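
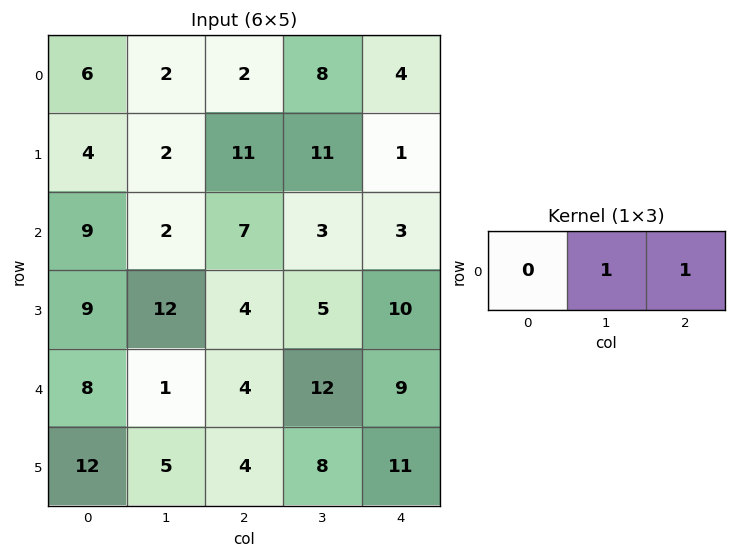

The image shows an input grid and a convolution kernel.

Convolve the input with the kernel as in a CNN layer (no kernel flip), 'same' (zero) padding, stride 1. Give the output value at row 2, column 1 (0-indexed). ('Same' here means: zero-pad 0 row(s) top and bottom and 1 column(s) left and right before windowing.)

9

The receptive field on the zero-padded input at this output position is [9 2 7]. Elementwise product with the kernel and sum: 2·1 + 7·1.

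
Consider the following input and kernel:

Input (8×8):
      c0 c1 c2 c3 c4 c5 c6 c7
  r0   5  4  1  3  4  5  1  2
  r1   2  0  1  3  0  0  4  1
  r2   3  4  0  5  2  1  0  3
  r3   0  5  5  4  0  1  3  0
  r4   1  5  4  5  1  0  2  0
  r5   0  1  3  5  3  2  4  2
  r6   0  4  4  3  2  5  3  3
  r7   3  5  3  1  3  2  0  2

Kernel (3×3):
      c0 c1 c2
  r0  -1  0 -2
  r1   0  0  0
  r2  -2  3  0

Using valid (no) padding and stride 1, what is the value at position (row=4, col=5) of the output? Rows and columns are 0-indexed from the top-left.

The receptive field on the input at this output position is [0 2 0 / 2 4 2 / 5 3 3]. Elementwise product with the kernel and sum: 0·-1 + 0·-2 + 5·-2 + 3·3.

-1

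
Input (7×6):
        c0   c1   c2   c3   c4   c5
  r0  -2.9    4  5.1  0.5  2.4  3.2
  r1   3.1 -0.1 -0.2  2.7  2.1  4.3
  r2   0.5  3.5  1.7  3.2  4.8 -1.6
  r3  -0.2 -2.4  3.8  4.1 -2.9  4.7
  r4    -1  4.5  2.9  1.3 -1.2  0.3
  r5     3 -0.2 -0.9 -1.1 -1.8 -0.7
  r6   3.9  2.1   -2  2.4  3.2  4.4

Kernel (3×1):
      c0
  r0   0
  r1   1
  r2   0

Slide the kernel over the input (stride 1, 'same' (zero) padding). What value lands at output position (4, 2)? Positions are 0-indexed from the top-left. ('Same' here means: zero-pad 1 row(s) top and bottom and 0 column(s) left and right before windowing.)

2.9

The receptive field on the zero-padded input at this output position is [3.8 / 2.9 / -0.9]. Elementwise product with the kernel and sum: 2.9·1.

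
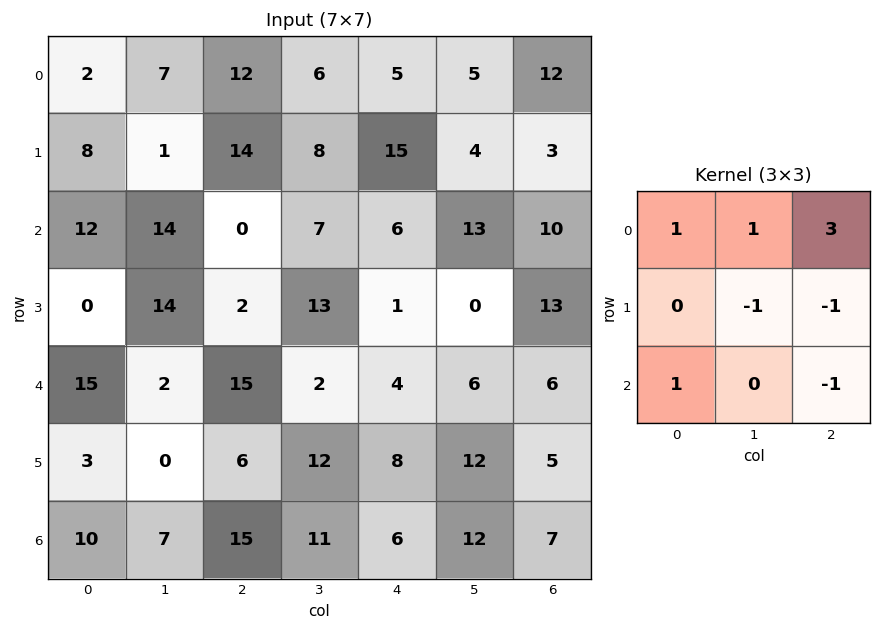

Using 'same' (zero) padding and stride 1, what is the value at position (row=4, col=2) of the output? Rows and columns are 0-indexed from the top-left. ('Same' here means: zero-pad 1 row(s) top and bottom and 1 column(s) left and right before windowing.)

26

The receptive field on the zero-padded input at this output position is [14 2 13 / 2 15 2 / 0 6 12]. Elementwise product with the kernel and sum: 14·1 + 2·1 + 13·3 + 15·-1 + 2·-1 + 0·1 + 12·-1.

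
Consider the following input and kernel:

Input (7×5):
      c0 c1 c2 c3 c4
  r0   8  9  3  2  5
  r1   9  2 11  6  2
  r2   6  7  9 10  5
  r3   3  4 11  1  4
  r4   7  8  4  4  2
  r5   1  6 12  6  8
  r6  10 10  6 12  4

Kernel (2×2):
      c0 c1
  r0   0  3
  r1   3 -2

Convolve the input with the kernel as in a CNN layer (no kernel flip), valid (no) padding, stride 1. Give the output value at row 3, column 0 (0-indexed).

The receptive field on the input at this output position is [3 4 / 7 8]. Elementwise product with the kernel and sum: 4·3 + 7·3 + 8·-2.

17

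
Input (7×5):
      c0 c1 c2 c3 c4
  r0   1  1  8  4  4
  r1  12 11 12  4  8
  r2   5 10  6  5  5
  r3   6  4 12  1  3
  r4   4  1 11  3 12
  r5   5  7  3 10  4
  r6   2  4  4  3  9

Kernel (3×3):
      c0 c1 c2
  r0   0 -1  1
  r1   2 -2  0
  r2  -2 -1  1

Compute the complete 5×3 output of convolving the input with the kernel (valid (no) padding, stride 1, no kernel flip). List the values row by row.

Output[0,0]: The receptive field on the input at this output position is [1 1 8 / 12 11 12 / 5 10 6]. Elementwise product with the kernel and sum: 1·-1 + 8·1 + 12·2 + 11·-2 + 5·-2 + 10·-1 + 6·1.

-5 -27 4
-13 -19 -16
2 -27 9
0 -38 6
2 -9 -7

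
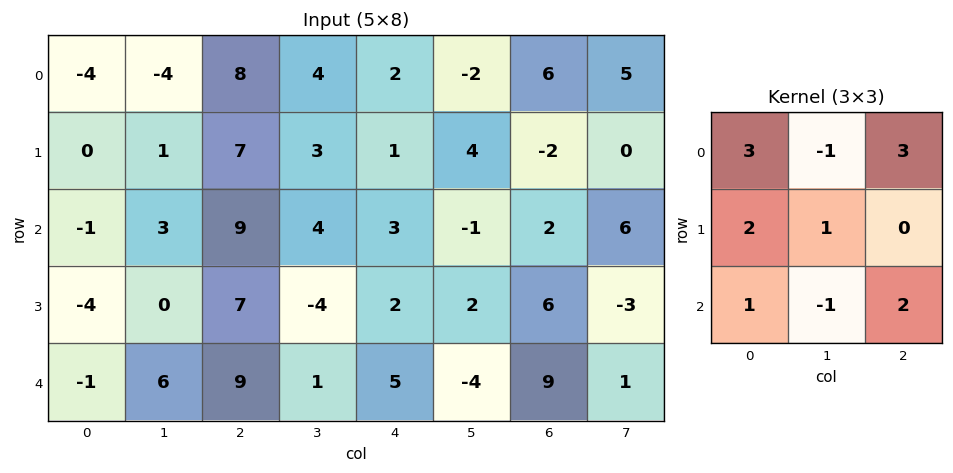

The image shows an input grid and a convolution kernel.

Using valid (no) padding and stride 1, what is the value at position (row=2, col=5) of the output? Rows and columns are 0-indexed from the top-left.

The receptive field on the input at this output position is [-1 2 6 / 2 6 -3 / -4 9 1]. Elementwise product with the kernel and sum: -1·3 + 2·-1 + 6·3 + 2·2 + 6·1 + -4·1 + 9·-1 + 1·2.

12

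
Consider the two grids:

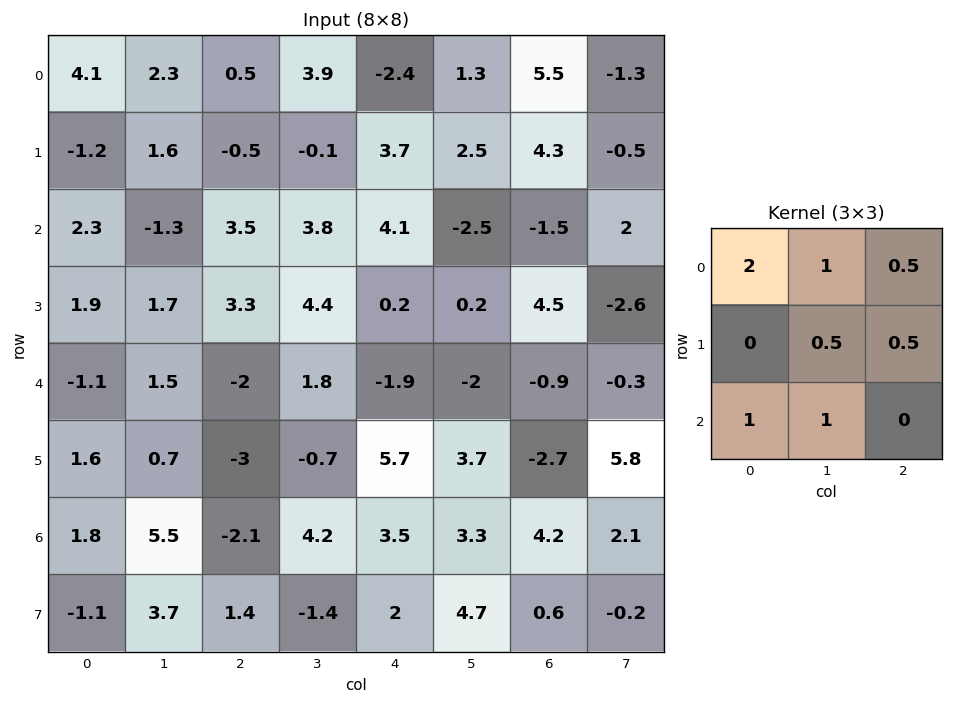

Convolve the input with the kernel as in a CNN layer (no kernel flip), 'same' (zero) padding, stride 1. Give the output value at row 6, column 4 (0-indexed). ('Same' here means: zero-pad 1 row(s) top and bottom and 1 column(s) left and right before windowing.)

10.15

The receptive field on the zero-padded input at this output position is [-0.7 5.7 3.7 / 4.2 3.5 3.3 / -1.4 2 4.7]. Elementwise product with the kernel and sum: -0.7·2 + 5.7·1 + 3.7·0.5 + 3.5·0.5 + 3.3·0.5 + -1.4·1 + 2·1.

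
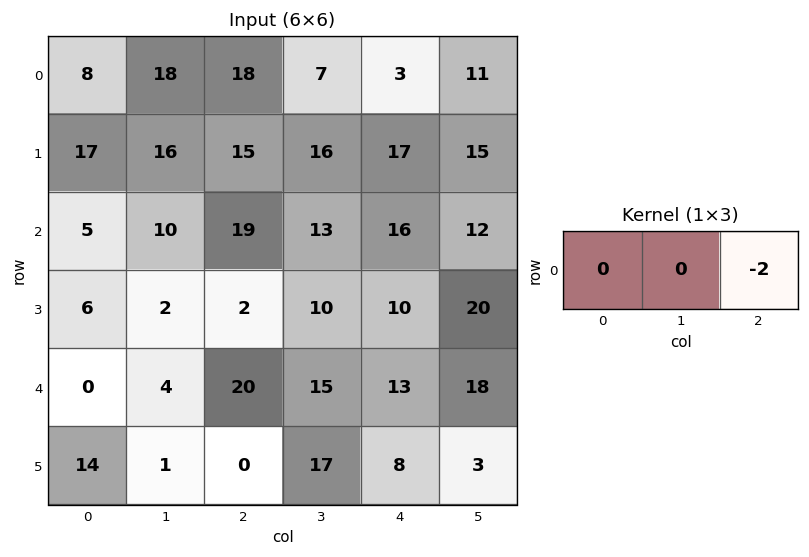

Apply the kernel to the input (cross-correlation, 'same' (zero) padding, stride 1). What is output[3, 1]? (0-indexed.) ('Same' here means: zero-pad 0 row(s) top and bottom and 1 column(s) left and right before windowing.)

The receptive field on the zero-padded input at this output position is [6 2 2]. Elementwise product with the kernel and sum: 2·-2.

-4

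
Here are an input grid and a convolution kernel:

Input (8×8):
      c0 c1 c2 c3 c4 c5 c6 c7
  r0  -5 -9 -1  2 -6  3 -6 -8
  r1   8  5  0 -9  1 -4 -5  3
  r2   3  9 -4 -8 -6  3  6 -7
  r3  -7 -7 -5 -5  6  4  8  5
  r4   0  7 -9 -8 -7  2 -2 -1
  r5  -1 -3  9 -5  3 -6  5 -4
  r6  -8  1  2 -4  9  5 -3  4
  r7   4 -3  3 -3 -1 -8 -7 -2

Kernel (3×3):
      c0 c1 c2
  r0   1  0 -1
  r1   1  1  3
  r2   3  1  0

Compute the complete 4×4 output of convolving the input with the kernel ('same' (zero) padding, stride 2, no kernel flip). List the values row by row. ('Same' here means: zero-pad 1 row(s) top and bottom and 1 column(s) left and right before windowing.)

Output[0,0]: The receptive field on the zero-padded input at this output position is [0 0 0 / 0 -5 -9 / 0 8 5]. Elementwise product with the kernel and sum: 0·1 + 0·-1 + 0·1 + -5·1 + -9·3 + 0·3 + 8·1.
Output[0,1]: The receptive field on the zero-padded input at this output position is [0 0 0 / -9 -1 2 / 5 0 -9]. Elementwise product with the kernel and sum: 0·1 + 0·-1 + -9·1 + -1·1 + 2·3 + 5·3 + 0·1.

-24 11 -21 -44
18 -31 -19 1
27 -28 -30 -17
2 -13 11 -19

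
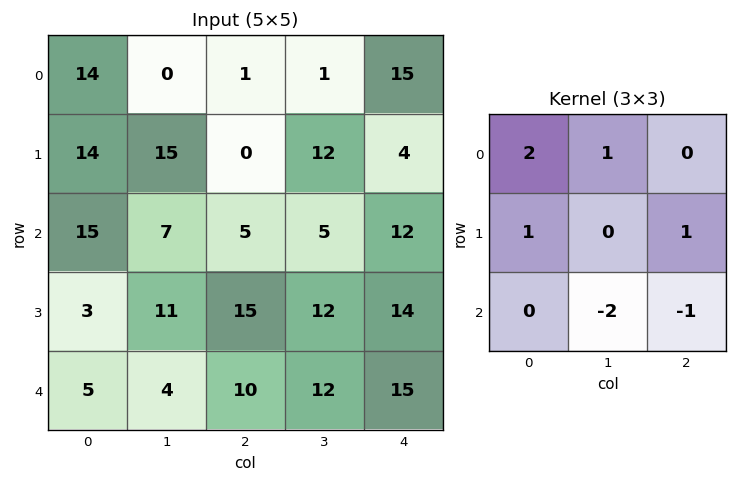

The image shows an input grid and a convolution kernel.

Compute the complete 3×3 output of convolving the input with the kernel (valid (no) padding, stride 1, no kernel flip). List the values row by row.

23 13 -15
26 0 -9
37 10 5

Output[0,0]: The receptive field on the input at this output position is [14 0 1 / 14 15 0 / 15 7 5]. Elementwise product with the kernel and sum: 14·2 + 0·1 + 14·1 + 0·1 + 7·-2 + 5·-1.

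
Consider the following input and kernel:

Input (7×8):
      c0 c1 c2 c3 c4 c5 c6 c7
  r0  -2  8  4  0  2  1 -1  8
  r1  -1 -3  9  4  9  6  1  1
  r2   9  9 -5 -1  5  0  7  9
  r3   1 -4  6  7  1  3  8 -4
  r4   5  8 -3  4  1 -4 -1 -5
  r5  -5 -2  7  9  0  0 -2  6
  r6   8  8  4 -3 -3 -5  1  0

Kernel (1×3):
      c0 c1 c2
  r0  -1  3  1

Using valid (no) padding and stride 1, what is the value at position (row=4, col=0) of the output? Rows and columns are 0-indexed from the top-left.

The receptive field on the input at this output position is [5 8 -3]. Elementwise product with the kernel and sum: 5·-1 + 8·3 + -3·1.

16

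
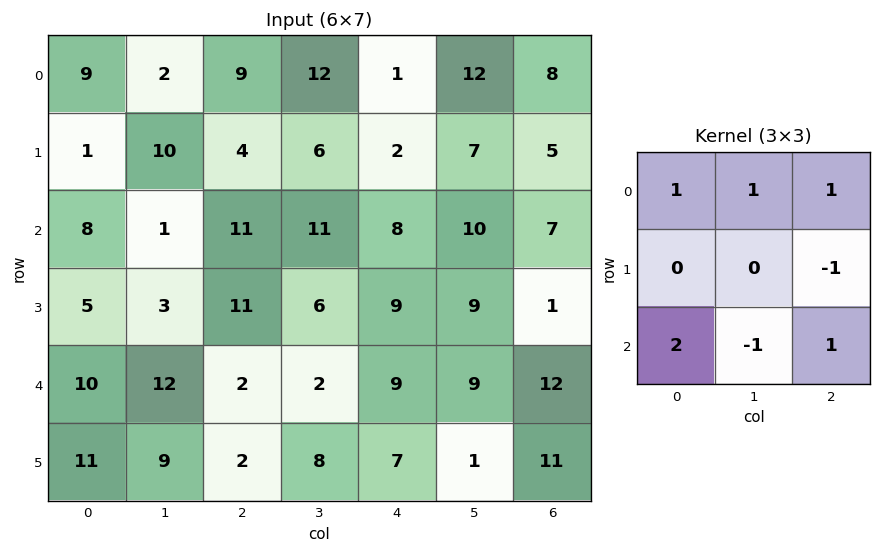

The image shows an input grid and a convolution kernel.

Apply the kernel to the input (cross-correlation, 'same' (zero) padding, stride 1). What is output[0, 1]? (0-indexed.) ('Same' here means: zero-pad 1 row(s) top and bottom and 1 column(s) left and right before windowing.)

-13

The receptive field on the zero-padded input at this output position is [0 0 0 / 9 2 9 / 1 10 4]. Elementwise product with the kernel and sum: 0·1 + 0·1 + 0·1 + 9·-1 + 1·2 + 10·-1 + 4·1.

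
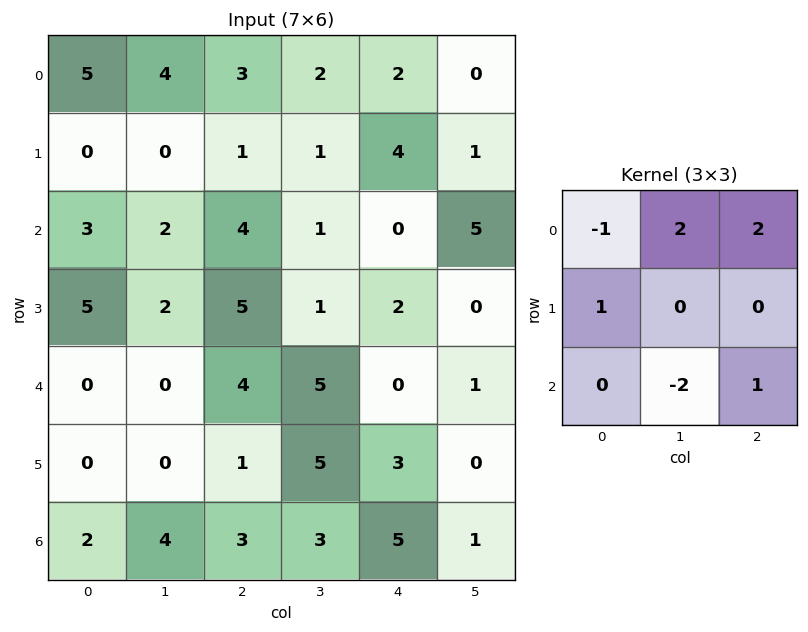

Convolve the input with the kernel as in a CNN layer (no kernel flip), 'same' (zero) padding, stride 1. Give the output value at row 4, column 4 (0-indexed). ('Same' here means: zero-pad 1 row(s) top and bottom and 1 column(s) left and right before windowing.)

The receptive field on the zero-padded input at this output position is [1 2 0 / 5 0 1 / 5 3 0]. Elementwise product with the kernel and sum: 1·-1 + 2·2 + 0·2 + 5·1 + 3·-2 + 0·1.

2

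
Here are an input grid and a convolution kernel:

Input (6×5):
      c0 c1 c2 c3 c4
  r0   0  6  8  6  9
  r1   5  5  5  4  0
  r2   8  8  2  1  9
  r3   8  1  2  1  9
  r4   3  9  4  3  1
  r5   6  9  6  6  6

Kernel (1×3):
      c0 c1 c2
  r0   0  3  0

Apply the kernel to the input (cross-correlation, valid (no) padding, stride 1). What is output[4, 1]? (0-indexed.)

12

The receptive field on the input at this output position is [9 4 3]. Elementwise product with the kernel and sum: 4·3.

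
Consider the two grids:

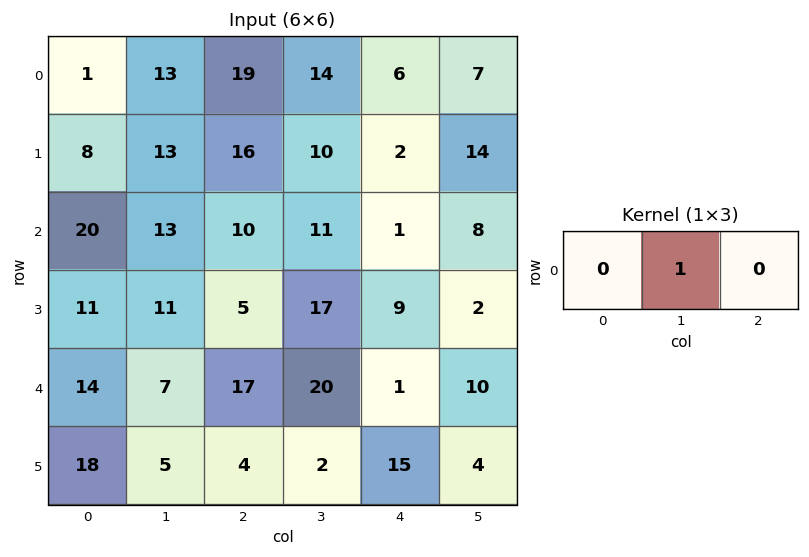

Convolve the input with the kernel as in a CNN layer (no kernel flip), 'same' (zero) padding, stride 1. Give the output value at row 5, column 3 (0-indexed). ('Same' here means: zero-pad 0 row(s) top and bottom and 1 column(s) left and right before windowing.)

The receptive field on the zero-padded input at this output position is [4 2 15]. Elementwise product with the kernel and sum: 2·1.

2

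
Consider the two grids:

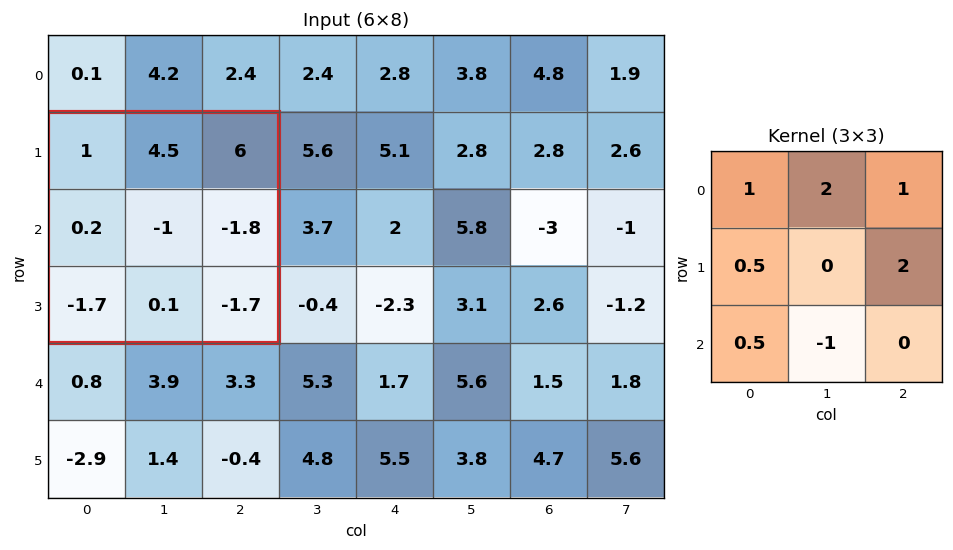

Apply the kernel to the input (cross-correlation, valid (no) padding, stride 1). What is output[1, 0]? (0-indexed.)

The receptive field on the input at this output position is [1 4.5 6 / 0.2 -1 -1.8 / -1.7 0.1 -1.7]. Elementwise product with the kernel and sum: 1·1 + 4.5·2 + 6·1 + 0.2·0.5 + -1.8·2 + -1.7·0.5 + 0.1·-1.

11.55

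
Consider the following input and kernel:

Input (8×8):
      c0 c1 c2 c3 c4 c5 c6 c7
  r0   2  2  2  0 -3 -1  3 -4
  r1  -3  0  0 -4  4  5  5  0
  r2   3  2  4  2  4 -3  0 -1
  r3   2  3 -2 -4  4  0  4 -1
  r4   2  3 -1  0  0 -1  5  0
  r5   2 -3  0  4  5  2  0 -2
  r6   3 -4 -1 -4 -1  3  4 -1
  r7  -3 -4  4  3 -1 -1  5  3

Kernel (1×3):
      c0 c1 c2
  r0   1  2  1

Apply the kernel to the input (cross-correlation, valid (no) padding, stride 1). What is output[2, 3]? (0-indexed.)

The receptive field on the input at this output position is [2 4 -3]. Elementwise product with the kernel and sum: 2·1 + 4·2 + -3·1.

7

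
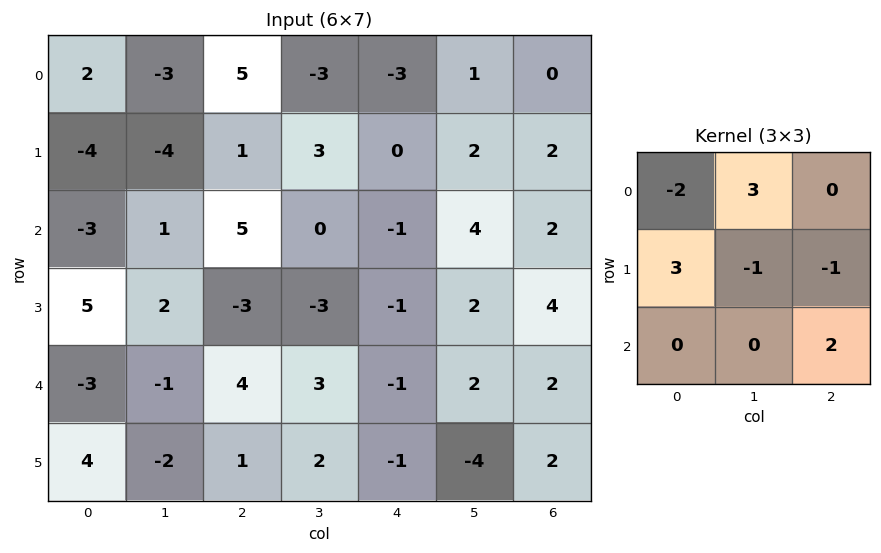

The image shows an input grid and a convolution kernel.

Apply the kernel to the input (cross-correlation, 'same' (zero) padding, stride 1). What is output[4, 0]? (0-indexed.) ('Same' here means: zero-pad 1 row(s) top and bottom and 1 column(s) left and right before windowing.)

The receptive field on the zero-padded input at this output position is [0 5 2 / 0 -3 -1 / 0 4 -2]. Elementwise product with the kernel and sum: 0·-2 + 5·3 + 0·3 + -3·-1 + -1·-1 + -2·2.

15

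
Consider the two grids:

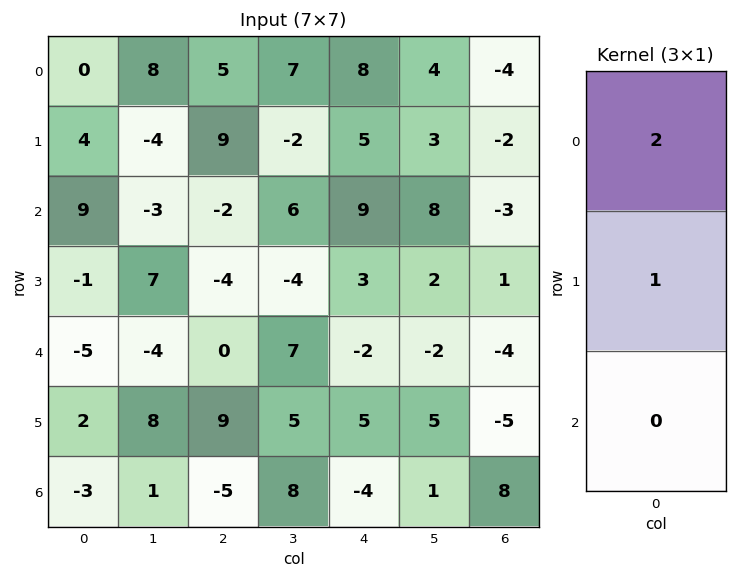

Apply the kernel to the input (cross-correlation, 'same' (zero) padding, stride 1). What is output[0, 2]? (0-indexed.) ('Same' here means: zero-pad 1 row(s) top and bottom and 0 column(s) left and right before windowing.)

5

The receptive field on the zero-padded input at this output position is [0 / 5 / 9]. Elementwise product with the kernel and sum: 0·2 + 5·1.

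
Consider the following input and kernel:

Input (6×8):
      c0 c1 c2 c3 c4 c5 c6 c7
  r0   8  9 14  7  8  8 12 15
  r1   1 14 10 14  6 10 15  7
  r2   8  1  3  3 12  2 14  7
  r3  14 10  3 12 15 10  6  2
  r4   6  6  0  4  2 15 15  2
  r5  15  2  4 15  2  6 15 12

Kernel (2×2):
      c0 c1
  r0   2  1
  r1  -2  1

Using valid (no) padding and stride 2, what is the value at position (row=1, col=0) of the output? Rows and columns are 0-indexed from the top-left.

The receptive field on the input at this output position is [8 1 / 14 10]. Elementwise product with the kernel and sum: 8·2 + 1·1 + 14·-2 + 10·1.

-1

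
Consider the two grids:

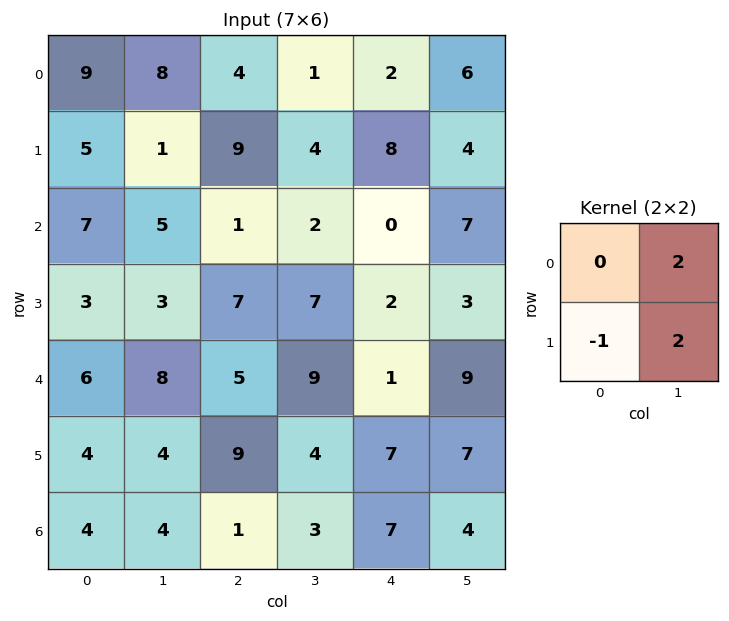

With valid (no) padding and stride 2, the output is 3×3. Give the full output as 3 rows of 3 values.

Output[0,0]: The receptive field on the input at this output position is [9 8 / 5 1]. Elementwise product with the kernel and sum: 8·2 + 5·-1 + 1·2.

13 1 12
13 11 18
20 17 25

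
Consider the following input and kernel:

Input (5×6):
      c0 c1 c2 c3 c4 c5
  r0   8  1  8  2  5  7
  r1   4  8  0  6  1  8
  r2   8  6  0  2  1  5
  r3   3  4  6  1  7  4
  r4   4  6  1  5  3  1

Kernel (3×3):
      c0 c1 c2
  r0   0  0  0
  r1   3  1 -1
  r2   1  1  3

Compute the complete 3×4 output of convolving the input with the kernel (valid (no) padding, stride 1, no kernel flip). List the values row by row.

34 30 10 29
55 29 29 22
20 39 27 17

Output[0,0]: The receptive field on the input at this output position is [8 1 8 / 4 8 0 / 8 6 0]. Elementwise product with the kernel and sum: 4·3 + 8·1 + 0·-1 + 8·1 + 6·1 + 0·3.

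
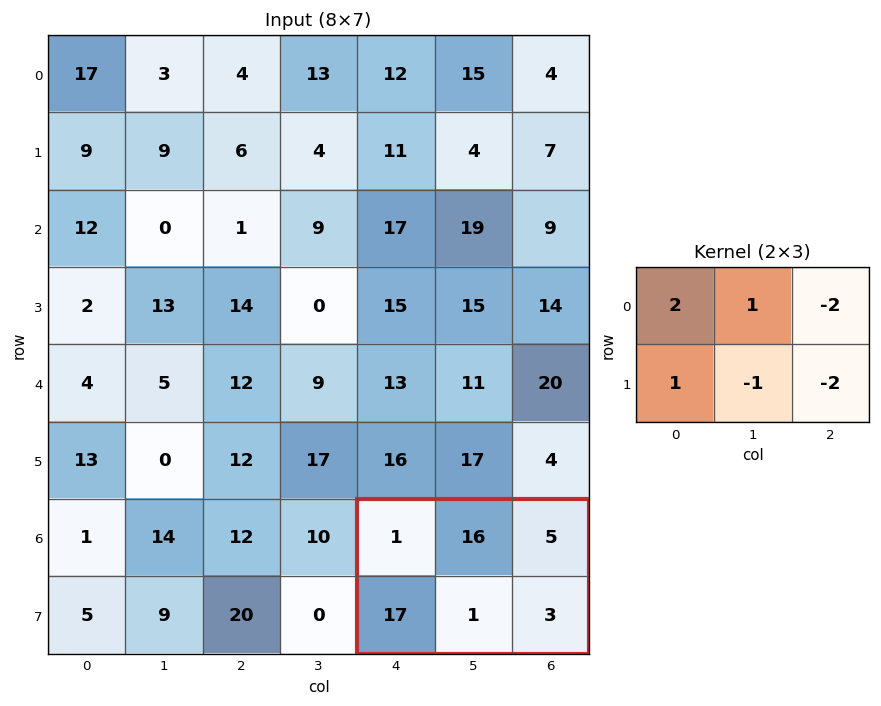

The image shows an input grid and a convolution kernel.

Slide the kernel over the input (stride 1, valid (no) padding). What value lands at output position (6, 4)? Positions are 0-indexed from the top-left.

The receptive field on the input at this output position is [1 16 5 / 17 1 3]. Elementwise product with the kernel and sum: 1·2 + 16·1 + 5·-2 + 17·1 + 1·-1 + 3·-2.

18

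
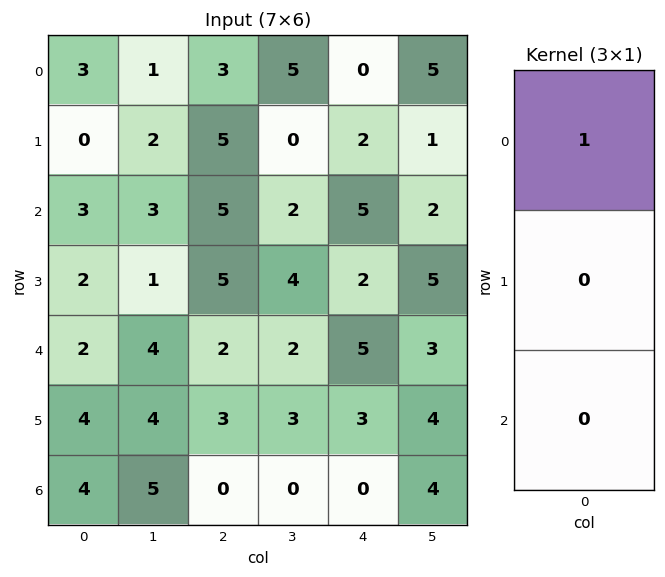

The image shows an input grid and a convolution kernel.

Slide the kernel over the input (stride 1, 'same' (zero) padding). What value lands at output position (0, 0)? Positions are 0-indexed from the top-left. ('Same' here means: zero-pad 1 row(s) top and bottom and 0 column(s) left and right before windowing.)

0

The receptive field on the zero-padded input at this output position is [0 / 3 / 0]. Elementwise product with the kernel and sum: 0·1.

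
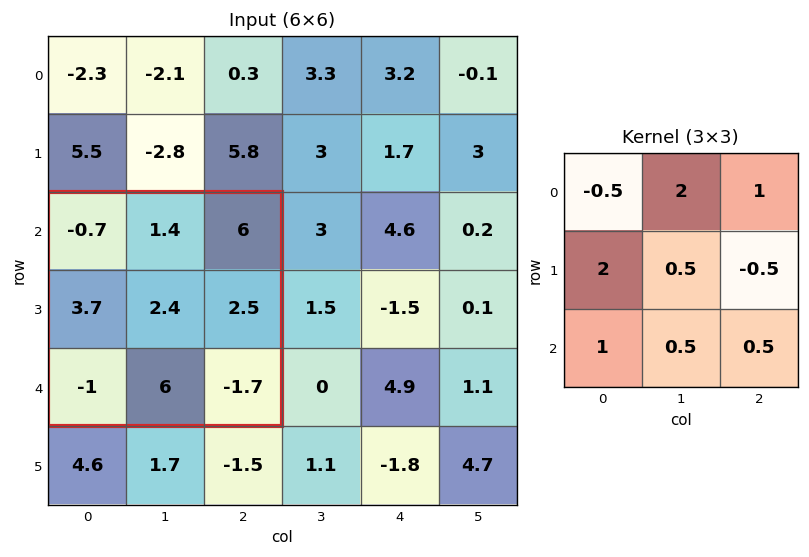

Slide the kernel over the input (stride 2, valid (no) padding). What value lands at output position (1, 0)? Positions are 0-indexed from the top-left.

17.65

The receptive field on the input at this output position is [-0.7 1.4 6 / 3.7 2.4 2.5 / -1 6 -1.7]. Elementwise product with the kernel and sum: -0.7·-0.5 + 1.4·2 + 6·1 + 3.7·2 + 2.4·0.5 + 2.5·-0.5 + -1·1 + 6·0.5 + -1.7·0.5.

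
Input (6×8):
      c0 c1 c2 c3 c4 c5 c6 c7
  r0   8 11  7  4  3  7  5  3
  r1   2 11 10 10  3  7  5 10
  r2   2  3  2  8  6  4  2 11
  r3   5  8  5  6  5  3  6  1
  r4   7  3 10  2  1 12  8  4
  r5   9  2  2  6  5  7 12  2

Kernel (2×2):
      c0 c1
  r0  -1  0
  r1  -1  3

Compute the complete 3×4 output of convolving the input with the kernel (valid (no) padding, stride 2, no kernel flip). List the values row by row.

23 13 15 20
17 11 -2 -5
-10 6 15 -14

Output[0,0]: The receptive field on the input at this output position is [8 11 / 2 11]. Elementwise product with the kernel and sum: 8·-1 + 2·-1 + 11·3.
Output[0,1]: The receptive field on the input at this output position is [7 4 / 10 10]. Elementwise product with the kernel and sum: 7·-1 + 10·-1 + 10·3.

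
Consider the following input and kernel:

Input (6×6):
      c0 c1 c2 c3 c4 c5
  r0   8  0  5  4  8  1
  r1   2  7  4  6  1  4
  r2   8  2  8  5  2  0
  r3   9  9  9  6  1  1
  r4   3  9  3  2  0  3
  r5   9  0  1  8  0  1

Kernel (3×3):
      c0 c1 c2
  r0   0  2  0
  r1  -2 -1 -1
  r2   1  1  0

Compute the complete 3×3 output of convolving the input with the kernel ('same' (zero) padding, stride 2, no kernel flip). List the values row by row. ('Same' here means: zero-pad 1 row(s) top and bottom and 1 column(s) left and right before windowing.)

-6 2 -10
3 9 -3
15 -4 3

Output[0,0]: The receptive field on the zero-padded input at this output position is [0 0 0 / 0 8 0 / 0 2 7]. Elementwise product with the kernel and sum: 0·2 + 0·-2 + 8·-1 + 0·-1 + 0·1 + 2·1.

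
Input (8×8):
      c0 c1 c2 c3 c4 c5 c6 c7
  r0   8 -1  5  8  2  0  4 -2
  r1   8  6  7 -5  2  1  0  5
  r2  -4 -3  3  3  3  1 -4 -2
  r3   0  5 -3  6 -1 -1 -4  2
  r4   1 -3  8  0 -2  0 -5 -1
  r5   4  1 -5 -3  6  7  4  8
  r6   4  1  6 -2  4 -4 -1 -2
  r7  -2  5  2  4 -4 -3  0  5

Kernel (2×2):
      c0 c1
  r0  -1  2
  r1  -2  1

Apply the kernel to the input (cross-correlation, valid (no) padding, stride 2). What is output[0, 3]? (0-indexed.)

The receptive field on the input at this output position is [4 -2 / 0 5]. Elementwise product with the kernel and sum: 4·-1 + -2·2 + 0·-2 + 5·1.

-3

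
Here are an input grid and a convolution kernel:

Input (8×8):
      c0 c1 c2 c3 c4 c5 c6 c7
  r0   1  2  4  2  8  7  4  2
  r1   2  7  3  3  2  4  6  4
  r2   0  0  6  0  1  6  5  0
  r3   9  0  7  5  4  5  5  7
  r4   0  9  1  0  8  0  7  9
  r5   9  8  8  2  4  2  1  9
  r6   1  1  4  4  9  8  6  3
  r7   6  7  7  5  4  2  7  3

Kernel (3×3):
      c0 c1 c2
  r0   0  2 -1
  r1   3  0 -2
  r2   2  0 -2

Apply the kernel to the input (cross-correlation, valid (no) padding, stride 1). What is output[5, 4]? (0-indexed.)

12

The receptive field on the input at this output position is [4 2 1 / 9 8 6 / 4 2 7]. Elementwise product with the kernel and sum: 2·2 + 1·-1 + 9·3 + 6·-2 + 4·2 + 7·-2.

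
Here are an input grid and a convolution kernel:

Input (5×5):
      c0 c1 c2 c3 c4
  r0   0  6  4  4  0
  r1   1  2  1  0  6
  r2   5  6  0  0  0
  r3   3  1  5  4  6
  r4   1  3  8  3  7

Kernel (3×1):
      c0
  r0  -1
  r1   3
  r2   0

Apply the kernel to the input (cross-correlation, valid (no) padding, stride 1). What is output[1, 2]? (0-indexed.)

The receptive field on the input at this output position is [1 / 0 / 5]. Elementwise product with the kernel and sum: 1·-1 + 0·3.

-1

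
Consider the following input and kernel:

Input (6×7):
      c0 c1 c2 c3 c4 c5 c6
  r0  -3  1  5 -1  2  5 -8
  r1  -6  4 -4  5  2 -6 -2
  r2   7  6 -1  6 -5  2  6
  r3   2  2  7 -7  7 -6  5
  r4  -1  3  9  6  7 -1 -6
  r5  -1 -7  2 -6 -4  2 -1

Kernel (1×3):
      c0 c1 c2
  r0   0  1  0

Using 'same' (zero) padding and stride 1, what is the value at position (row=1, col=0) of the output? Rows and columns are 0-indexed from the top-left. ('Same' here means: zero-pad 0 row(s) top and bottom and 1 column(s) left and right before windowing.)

The receptive field on the zero-padded input at this output position is [0 -6 4]. Elementwise product with the kernel and sum: -6·1.

-6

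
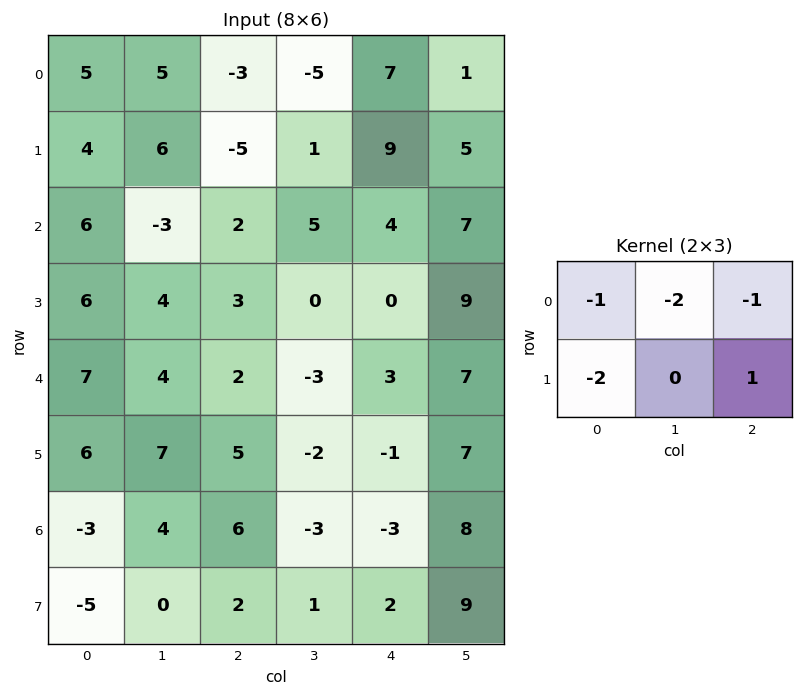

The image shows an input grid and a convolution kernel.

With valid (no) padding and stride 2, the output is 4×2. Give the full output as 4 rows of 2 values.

-25 25
-11 -22
-24 -10
1 1

Output[0,0]: The receptive field on the input at this output position is [5 5 -3 / 4 6 -5]. Elementwise product with the kernel and sum: 5·-1 + 5·-2 + -3·-1 + 4·-2 + -5·1.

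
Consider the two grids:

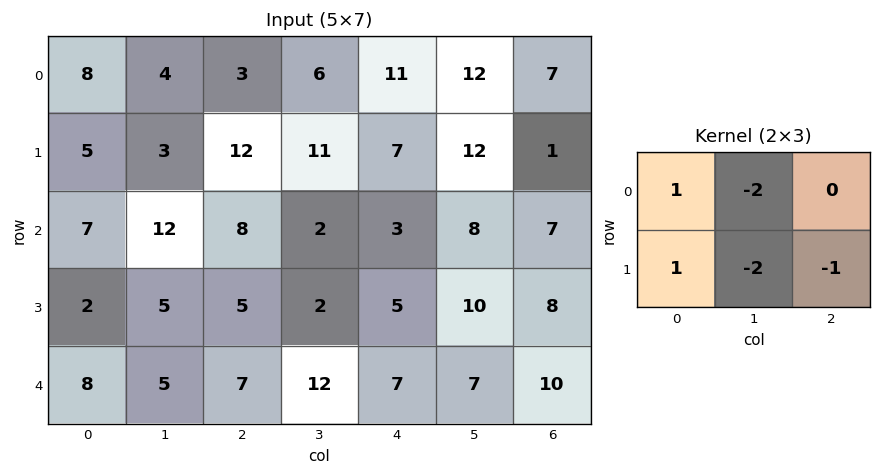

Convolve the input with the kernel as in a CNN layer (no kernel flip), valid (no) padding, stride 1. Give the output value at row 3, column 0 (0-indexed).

-17

The receptive field on the input at this output position is [2 5 5 / 8 5 7]. Elementwise product with the kernel and sum: 2·1 + 5·-2 + 8·1 + 5·-2 + 7·-1.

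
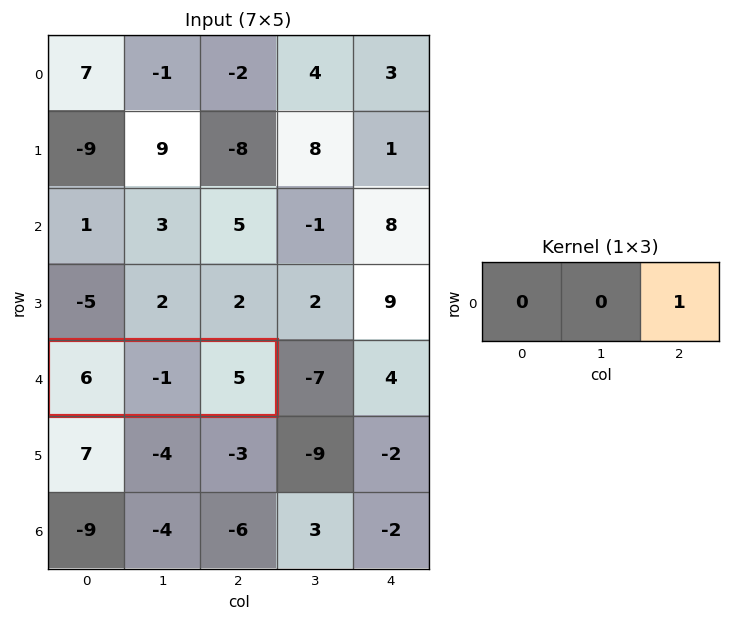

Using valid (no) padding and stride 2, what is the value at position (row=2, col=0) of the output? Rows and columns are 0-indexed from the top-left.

5

The receptive field on the input at this output position is [6 -1 5]. Elementwise product with the kernel and sum: 5·1.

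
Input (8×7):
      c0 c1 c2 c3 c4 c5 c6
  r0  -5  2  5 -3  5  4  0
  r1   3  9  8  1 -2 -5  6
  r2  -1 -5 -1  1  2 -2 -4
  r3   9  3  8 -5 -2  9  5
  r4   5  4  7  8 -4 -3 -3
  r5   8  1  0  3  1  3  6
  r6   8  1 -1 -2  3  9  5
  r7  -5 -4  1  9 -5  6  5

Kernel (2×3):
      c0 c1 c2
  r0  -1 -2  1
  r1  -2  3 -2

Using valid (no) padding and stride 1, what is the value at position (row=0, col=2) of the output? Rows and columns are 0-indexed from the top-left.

The receptive field on the input at this output position is [5 -3 5 / 8 1 -2]. Elementwise product with the kernel and sum: 5·-1 + -3·-2 + 5·1 + 8·-2 + 1·3 + -2·-2.

-3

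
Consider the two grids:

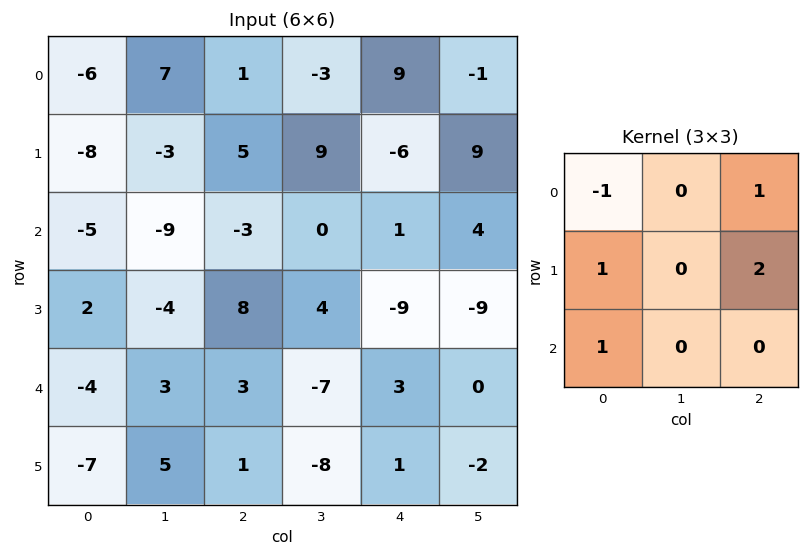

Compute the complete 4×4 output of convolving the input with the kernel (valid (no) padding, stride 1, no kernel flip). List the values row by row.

4 -4 -2 29
4 -1 -4 12
16 16 -3 -17
1 2 -7 -28

Output[0,0]: The receptive field on the input at this output position is [-6 7 1 / -8 -3 5 / -5 -9 -3]. Elementwise product with the kernel and sum: -6·-1 + 1·1 + -8·1 + 5·2 + -5·1.
Output[0,1]: The receptive field on the input at this output position is [7 1 -3 / -3 5 9 / -9 -3 0]. Elementwise product with the kernel and sum: 7·-1 + -3·1 + -3·1 + 9·2 + -9·1.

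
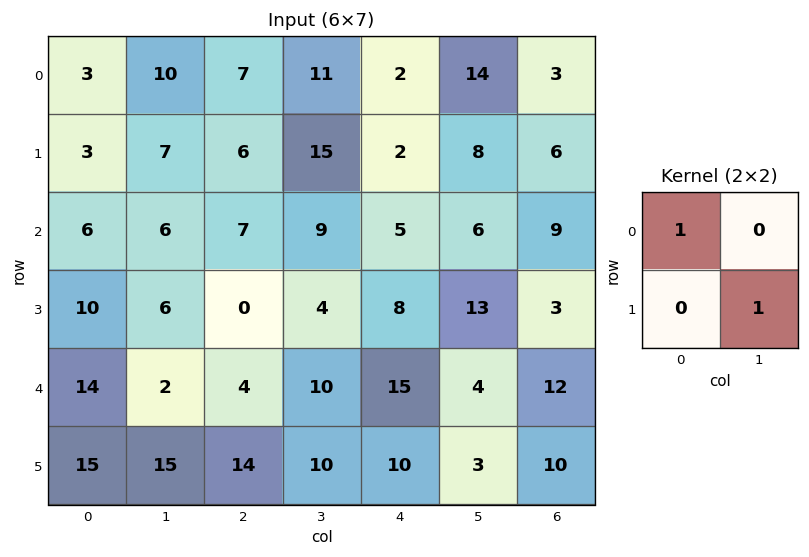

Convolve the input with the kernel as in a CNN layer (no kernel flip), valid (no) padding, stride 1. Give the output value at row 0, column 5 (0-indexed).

The receptive field on the input at this output position is [14 3 / 8 6]. Elementwise product with the kernel and sum: 14·1 + 6·1.

20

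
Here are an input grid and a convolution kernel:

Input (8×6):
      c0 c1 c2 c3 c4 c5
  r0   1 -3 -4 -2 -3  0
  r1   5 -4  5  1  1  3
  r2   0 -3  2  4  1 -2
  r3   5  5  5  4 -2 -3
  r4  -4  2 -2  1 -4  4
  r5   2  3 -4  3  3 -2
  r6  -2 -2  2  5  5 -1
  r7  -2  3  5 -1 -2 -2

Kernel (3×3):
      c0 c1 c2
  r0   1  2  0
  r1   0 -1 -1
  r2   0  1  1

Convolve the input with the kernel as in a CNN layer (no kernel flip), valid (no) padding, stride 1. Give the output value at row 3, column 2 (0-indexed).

22

The receptive field on the input at this output position is [5 4 -2 / -2 1 -4 / -4 3 3]. Elementwise product with the kernel and sum: 5·1 + 4·2 + 1·-1 + -4·-1 + 3·1 + 3·1.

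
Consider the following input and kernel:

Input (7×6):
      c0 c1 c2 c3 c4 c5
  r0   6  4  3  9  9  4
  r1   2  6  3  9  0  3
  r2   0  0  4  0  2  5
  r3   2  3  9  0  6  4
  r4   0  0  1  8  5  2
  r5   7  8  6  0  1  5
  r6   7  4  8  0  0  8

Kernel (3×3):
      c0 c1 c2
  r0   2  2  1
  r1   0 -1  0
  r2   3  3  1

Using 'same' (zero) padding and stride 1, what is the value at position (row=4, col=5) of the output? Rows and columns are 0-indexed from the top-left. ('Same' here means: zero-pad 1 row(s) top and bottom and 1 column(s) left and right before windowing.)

36

The receptive field on the zero-padded input at this output position is [6 4 0 / 5 2 0 / 1 5 0]. Elementwise product with the kernel and sum: 6·2 + 4·2 + 0·1 + 2·-1 + 1·3 + 5·3 + 0·1.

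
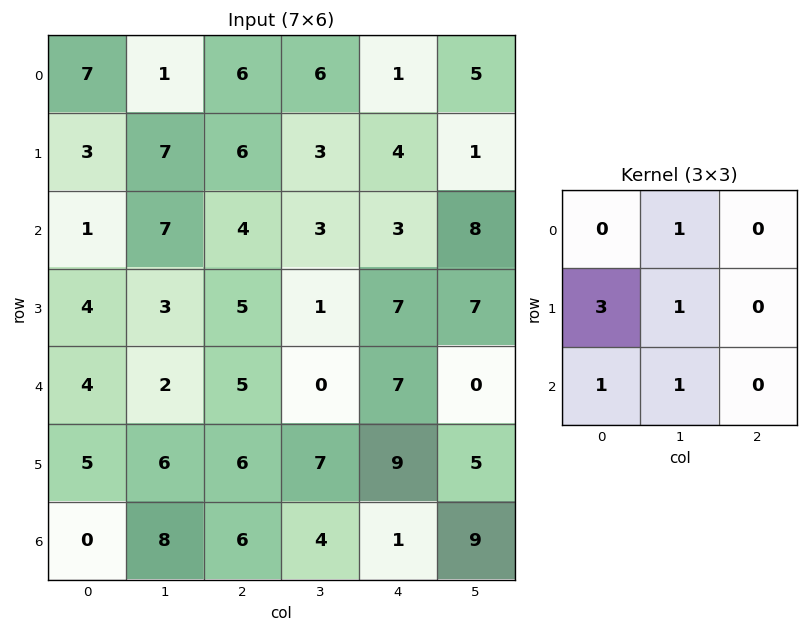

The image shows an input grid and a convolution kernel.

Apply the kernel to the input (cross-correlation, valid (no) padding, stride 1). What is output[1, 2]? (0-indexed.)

The receptive field on the input at this output position is [6 3 4 / 4 3 3 / 5 1 7]. Elementwise product with the kernel and sum: 3·1 + 4·3 + 3·1 + 5·1 + 1·1.

24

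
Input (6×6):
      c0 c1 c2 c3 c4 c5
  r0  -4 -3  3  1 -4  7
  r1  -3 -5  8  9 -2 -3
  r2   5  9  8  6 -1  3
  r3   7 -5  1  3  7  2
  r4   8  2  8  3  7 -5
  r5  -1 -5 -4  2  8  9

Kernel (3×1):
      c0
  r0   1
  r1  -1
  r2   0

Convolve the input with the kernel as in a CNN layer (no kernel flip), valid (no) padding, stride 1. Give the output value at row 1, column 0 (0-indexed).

-8

The receptive field on the input at this output position is [-3 / 5 / 7]. Elementwise product with the kernel and sum: -3·1 + 5·-1.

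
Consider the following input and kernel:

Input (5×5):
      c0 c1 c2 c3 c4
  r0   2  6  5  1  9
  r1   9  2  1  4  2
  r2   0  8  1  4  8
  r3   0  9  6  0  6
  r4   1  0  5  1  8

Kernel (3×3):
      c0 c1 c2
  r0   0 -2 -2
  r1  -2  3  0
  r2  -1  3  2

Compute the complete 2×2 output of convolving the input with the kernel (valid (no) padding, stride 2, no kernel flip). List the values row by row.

-8 17
18 -22

Output[0,0]: The receptive field on the input at this output position is [2 6 5 / 9 2 1 / 0 8 1]. Elementwise product with the kernel and sum: 6·-2 + 5·-2 + 9·-2 + 2·3 + 0·-1 + 8·3 + 1·2.
Output[0,1]: The receptive field on the input at this output position is [5 1 9 / 1 4 2 / 1 4 8]. Elementwise product with the kernel and sum: 1·-2 + 9·-2 + 1·-2 + 4·3 + 1·-1 + 4·3 + 8·2.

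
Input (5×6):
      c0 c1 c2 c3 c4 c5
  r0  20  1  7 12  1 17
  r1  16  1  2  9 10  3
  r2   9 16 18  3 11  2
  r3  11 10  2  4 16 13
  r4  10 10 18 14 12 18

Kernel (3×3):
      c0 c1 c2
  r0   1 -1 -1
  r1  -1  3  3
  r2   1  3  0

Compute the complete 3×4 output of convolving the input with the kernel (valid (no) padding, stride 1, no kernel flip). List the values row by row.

62 84 76 60
147 53 21 84
40 67 122 123

Output[0,0]: The receptive field on the input at this output position is [20 1 7 / 16 1 2 / 9 16 18]. Elementwise product with the kernel and sum: 20·1 + 1·-1 + 7·-1 + 16·-1 + 1·3 + 2·3 + 9·1 + 16·3.
Output[0,1]: The receptive field on the input at this output position is [1 7 12 / 1 2 9 / 16 18 3]. Elementwise product with the kernel and sum: 1·1 + 7·-1 + 12·-1 + 1·-1 + 2·3 + 9·3 + 16·1 + 18·3.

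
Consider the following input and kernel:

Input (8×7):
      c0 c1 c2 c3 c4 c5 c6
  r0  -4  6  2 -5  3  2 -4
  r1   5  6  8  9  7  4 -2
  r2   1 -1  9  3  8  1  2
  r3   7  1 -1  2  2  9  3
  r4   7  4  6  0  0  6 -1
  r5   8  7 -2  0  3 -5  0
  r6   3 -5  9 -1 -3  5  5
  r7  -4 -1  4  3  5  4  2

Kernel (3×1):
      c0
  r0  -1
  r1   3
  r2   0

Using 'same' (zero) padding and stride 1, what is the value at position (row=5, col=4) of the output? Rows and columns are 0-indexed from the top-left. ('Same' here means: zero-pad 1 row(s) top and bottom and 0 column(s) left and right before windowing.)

The receptive field on the zero-padded input at this output position is [0 / 3 / -3]. Elementwise product with the kernel and sum: 0·-1 + 3·3.

9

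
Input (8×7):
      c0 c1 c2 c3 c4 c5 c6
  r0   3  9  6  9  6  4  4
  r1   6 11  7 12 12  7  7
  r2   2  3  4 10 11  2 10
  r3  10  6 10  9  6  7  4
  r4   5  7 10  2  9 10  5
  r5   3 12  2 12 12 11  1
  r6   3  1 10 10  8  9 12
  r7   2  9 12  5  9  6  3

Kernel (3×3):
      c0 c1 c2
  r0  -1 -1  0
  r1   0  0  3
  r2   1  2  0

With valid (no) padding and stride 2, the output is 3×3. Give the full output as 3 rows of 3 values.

Output[0,0]: The receptive field on the input at this output position is [3 9 6 / 6 11 7 / 2 3 4]. Elementwise product with the kernel and sum: 3·-1 + 9·-1 + 7·3 + 2·1 + 3·2.

17 45 26
44 18 28
-1 54 10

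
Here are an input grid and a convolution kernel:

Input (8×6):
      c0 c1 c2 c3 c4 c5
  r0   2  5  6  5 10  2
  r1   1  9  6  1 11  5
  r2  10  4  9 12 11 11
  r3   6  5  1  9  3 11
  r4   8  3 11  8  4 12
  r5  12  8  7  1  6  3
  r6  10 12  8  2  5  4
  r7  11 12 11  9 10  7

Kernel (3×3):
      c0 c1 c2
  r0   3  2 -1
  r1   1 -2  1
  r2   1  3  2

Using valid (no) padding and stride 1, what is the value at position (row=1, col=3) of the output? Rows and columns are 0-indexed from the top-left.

The receptive field on the input at this output position is [1 11 5 / 12 11 11 / 9 3 11]. Elementwise product with the kernel and sum: 1·3 + 11·2 + 5·-1 + 12·1 + 11·-2 + 11·1 + 9·1 + 3·3 + 11·2.

61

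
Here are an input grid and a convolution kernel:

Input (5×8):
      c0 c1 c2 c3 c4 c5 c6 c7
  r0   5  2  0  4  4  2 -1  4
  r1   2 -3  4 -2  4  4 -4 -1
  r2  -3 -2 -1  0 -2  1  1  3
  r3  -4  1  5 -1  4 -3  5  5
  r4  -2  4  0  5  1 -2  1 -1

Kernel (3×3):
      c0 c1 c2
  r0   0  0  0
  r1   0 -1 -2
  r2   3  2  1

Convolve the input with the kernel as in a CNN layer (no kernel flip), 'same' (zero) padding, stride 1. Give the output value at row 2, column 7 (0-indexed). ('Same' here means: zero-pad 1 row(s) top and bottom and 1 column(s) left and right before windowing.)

The receptive field on the zero-padded input at this output position is [-4 -1 0 / 1 3 0 / 5 5 0]. Elementwise product with the kernel and sum: 3·-1 + 0·-2 + 5·3 + 5·2 + 0·1.

22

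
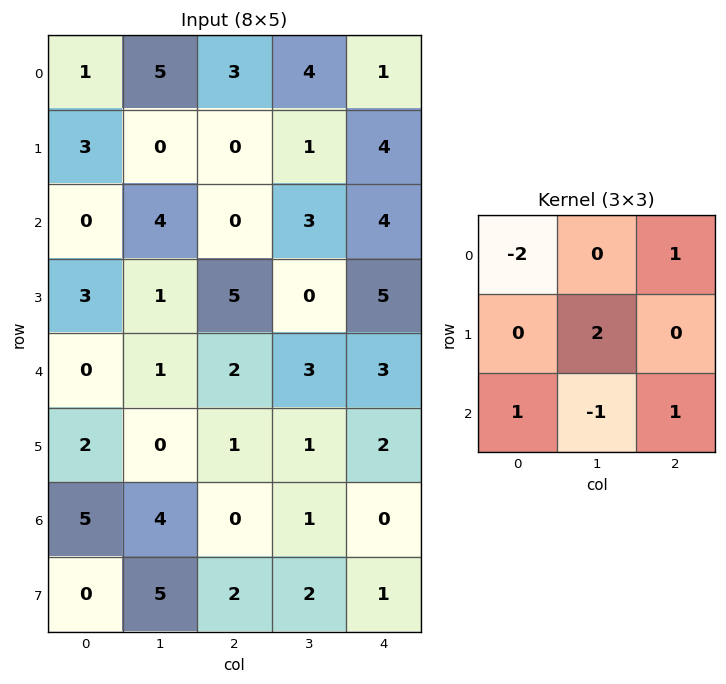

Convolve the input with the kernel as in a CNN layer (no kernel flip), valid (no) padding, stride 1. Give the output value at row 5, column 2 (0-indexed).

3

The receptive field on the input at this output position is [1 1 2 / 0 1 0 / 2 2 1]. Elementwise product with the kernel and sum: 1·-2 + 2·1 + 1·2 + 2·1 + 2·-1 + 1·1.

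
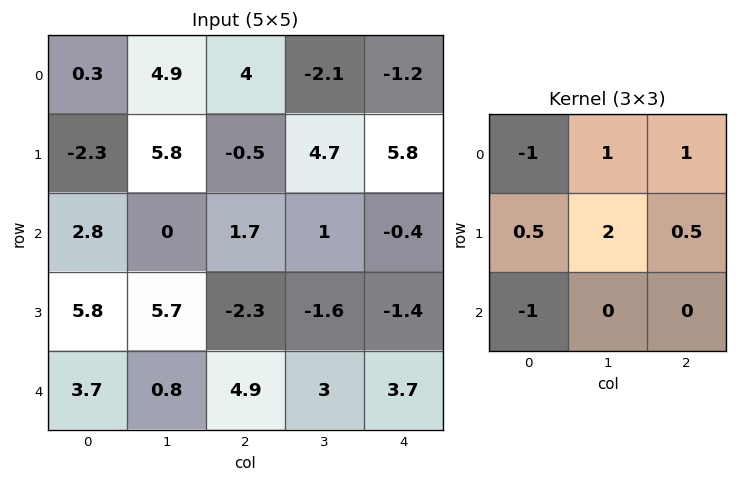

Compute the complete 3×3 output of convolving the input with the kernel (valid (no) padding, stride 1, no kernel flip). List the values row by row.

Output[0,0]: The receptive field on the input at this output position is [0.3 4.9 4 / -2.3 5.8 -0.5 / 2.8 0 1.7]. Elementwise product with the kernel and sum: 0.3·-1 + 4.9·1 + 4·1 + -2.3·0.5 + 5.8·2 + -0.5·0.5 + 2.8·-1.

16 1.25 3.05
4.05 -3.4 15.95
8.35 -0.65 -11.05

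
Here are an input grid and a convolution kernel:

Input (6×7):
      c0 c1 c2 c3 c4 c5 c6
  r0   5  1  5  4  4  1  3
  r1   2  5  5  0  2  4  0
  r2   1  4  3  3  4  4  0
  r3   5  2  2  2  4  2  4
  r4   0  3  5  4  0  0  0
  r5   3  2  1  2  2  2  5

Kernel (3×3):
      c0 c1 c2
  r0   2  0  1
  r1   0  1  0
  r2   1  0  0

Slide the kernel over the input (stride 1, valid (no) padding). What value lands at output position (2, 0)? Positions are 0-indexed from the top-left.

The receptive field on the input at this output position is [1 4 3 / 5 2 2 / 0 3 5]. Elementwise product with the kernel and sum: 1·2 + 3·1 + 2·1 + 0·1.

7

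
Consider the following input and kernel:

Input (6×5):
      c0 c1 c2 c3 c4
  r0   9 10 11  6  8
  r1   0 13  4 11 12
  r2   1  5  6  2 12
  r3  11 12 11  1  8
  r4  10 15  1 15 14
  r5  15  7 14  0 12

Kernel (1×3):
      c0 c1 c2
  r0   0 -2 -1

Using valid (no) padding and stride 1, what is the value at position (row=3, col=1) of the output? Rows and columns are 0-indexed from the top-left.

The receptive field on the input at this output position is [12 11 1]. Elementwise product with the kernel and sum: 11·-2 + 1·-1.

-23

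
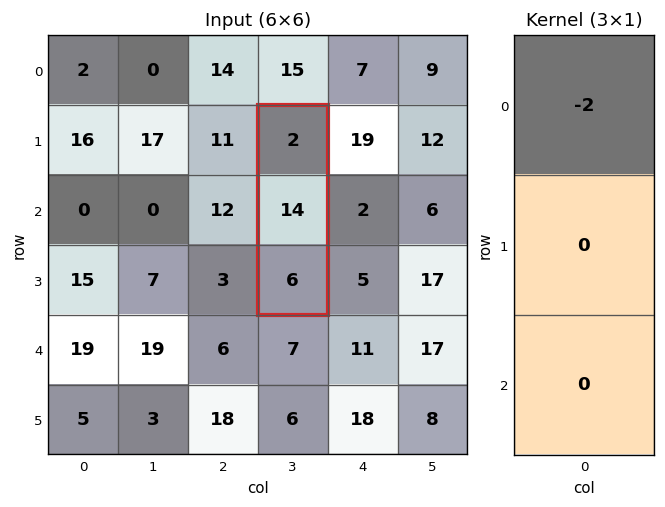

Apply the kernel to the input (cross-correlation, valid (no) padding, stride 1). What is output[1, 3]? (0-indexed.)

The receptive field on the input at this output position is [2 / 14 / 6]. Elementwise product with the kernel and sum: 2·-2.

-4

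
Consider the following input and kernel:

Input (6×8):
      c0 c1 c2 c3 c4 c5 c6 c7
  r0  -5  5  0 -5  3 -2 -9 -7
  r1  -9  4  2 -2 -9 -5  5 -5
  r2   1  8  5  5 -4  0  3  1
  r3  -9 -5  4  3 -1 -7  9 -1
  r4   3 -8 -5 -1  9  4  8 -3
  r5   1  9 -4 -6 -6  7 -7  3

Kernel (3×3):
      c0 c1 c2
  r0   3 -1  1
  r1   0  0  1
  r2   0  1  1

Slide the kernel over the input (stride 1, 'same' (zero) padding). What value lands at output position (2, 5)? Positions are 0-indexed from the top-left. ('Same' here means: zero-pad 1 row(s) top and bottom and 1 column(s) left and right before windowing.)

-12

The receptive field on the zero-padded input at this output position is [-9 -5 5 / -4 0 3 / -1 -7 9]. Elementwise product with the kernel and sum: -9·3 + -5·-1 + 5·1 + 3·1 + -7·1 + 9·1.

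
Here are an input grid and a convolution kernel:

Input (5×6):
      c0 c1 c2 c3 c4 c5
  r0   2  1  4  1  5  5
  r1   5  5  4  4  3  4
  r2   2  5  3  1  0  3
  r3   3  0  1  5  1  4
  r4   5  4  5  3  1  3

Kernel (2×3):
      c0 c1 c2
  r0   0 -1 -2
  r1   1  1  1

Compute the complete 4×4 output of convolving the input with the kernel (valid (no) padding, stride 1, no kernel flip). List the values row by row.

Output[0,0]: The receptive field on the input at this output position is [2 1 4 / 5 5 4]. Elementwise product with the kernel and sum: 1·-1 + 4·-2 + 5·1 + 5·1 + 4·1.

5 7 0 -4
-3 -3 -6 -7
-7 1 6 4
12 1 2 -2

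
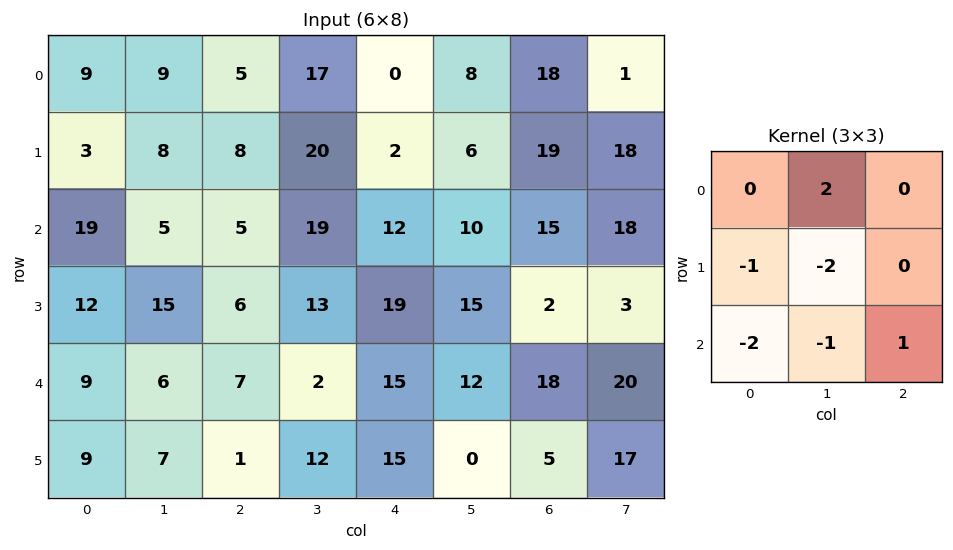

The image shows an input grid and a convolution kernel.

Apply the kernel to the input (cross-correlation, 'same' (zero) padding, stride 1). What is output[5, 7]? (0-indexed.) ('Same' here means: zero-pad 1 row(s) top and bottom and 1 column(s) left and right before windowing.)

1

The receptive field on the zero-padded input at this output position is [18 20 0 / 5 17 0 / 0 0 0]. Elementwise product with the kernel and sum: 20·2 + 5·-1 + 17·-2 + 0·-2 + 0·-1 + 0·1.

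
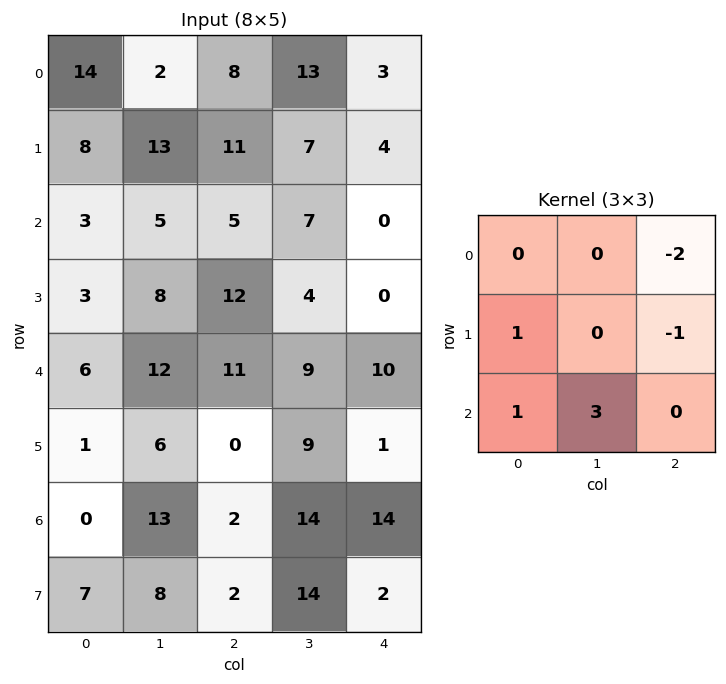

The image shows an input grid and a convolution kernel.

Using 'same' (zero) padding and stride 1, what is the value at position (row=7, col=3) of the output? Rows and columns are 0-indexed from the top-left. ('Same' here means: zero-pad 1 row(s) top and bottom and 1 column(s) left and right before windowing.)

The receptive field on the zero-padded input at this output position is [2 14 14 / 2 14 2 / 0 0 0]. Elementwise product with the kernel and sum: 14·-2 + 2·1 + 2·-1 + 0·1 + 0·3.

-28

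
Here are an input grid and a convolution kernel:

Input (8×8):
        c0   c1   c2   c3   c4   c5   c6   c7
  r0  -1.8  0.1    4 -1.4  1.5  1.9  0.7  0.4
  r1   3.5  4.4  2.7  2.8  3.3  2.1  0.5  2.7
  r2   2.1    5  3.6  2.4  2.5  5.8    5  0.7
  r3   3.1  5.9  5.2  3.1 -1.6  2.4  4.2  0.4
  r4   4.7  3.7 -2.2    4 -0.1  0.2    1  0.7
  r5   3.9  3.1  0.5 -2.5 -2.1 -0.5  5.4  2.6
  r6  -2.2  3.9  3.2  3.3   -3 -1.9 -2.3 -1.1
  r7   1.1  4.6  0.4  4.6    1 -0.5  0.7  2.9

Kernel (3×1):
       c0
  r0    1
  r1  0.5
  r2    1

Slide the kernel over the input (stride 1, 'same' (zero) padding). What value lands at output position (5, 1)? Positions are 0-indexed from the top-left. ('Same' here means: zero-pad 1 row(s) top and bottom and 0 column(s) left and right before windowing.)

9.15

The receptive field on the zero-padded input at this output position is [3.7 / 3.1 / 3.9]. Elementwise product with the kernel and sum: 3.7·1 + 3.1·0.5 + 3.9·1.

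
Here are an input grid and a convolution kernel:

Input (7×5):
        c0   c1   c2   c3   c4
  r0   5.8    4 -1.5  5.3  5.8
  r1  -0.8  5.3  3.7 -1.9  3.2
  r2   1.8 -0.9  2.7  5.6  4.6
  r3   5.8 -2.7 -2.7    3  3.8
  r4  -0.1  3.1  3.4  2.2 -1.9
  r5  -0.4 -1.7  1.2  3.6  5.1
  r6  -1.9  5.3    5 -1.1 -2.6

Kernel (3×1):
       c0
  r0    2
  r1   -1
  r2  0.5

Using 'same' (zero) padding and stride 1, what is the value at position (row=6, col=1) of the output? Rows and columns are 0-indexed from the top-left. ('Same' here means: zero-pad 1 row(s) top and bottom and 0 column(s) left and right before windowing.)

-8.7

The receptive field on the zero-padded input at this output position is [-1.7 / 5.3 / 0]. Elementwise product with the kernel and sum: -1.7·2 + 5.3·-1 + 0·0.5.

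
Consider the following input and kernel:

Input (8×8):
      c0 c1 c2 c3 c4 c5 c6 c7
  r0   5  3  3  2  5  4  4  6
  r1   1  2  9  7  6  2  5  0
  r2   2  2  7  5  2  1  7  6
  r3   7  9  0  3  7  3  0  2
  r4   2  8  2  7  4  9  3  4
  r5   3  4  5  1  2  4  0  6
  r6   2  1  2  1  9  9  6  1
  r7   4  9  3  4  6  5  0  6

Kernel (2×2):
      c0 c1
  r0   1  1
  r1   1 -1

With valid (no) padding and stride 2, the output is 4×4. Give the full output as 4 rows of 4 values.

Output[0,0]: The receptive field on the input at this output position is [5 3 / 1 2]. Elementwise product with the kernel and sum: 5·1 + 3·1 + 1·1 + 2·-1.
Output[0,1]: The receptive field on the input at this output position is [3 2 / 9 7]. Elementwise product with the kernel and sum: 3·1 + 2·1 + 9·1 + 7·-1.

7 7 13 15
2 9 7 11
9 13 11 1
-2 2 19 1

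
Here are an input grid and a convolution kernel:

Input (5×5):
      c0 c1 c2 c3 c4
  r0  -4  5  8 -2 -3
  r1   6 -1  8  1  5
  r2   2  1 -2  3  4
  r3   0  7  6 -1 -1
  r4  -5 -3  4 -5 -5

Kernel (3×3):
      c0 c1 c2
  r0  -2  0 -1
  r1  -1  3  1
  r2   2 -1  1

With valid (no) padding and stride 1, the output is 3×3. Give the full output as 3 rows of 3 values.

0 25 -16
-22 4 6
22 -10 -2

Output[0,0]: The receptive field on the input at this output position is [-4 5 8 / 6 -1 8 / 2 1 -2]. Elementwise product with the kernel and sum: -4·-2 + 8·-1 + 6·-1 + -1·3 + 8·1 + 2·2 + 1·-1 + -2·1.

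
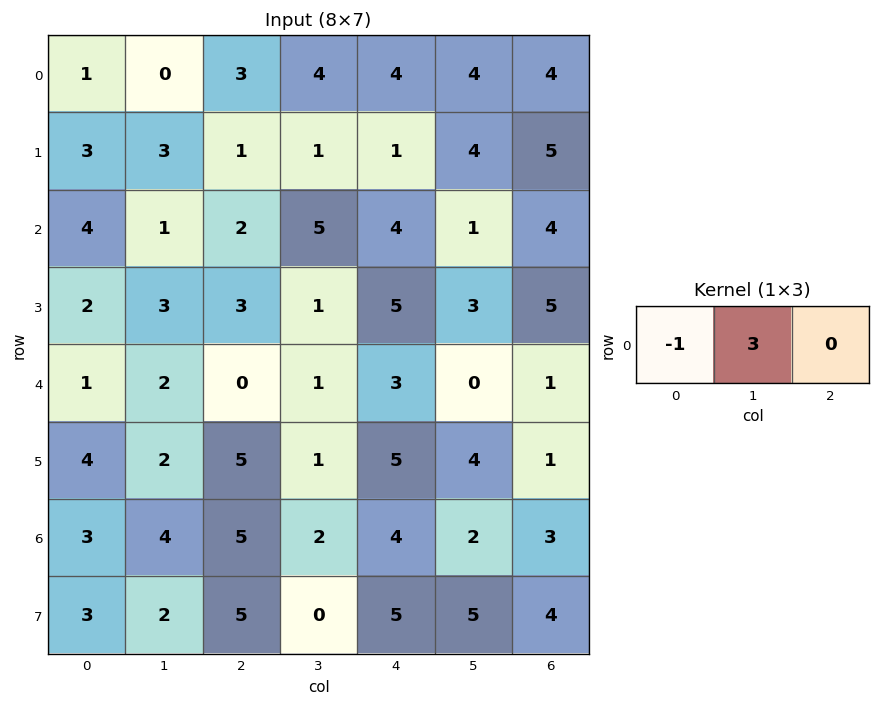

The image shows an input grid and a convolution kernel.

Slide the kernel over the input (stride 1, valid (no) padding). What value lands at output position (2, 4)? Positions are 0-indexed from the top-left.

The receptive field on the input at this output position is [4 1 4]. Elementwise product with the kernel and sum: 4·-1 + 1·3.

-1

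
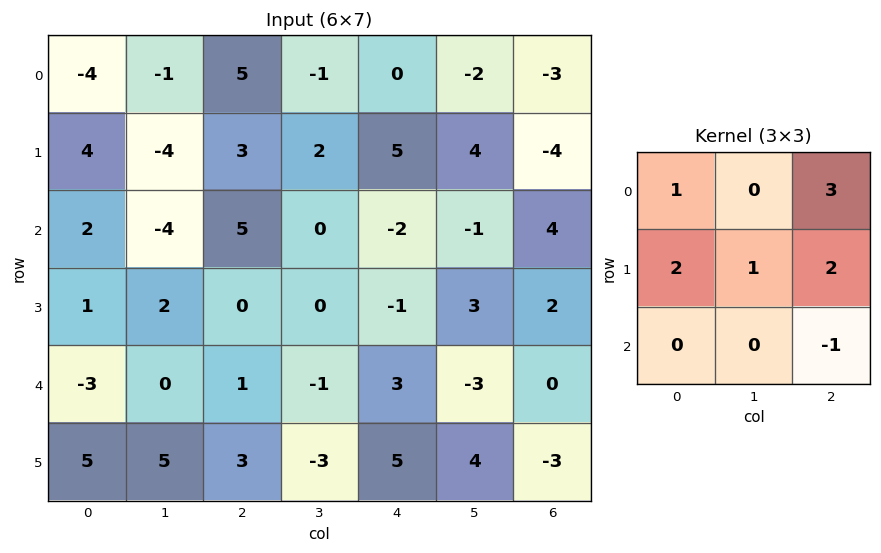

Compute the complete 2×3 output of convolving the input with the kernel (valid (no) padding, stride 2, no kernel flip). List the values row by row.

Output[0,0]: The receptive field on the input at this output position is [-4 -1 5 / 4 -4 3 / 2 -4 5]. Elementwise product with the kernel and sum: -4·1 + 5·3 + 4·2 + -4·1 + 3·2 + 5·-1.

16 25 -7
20 -6 15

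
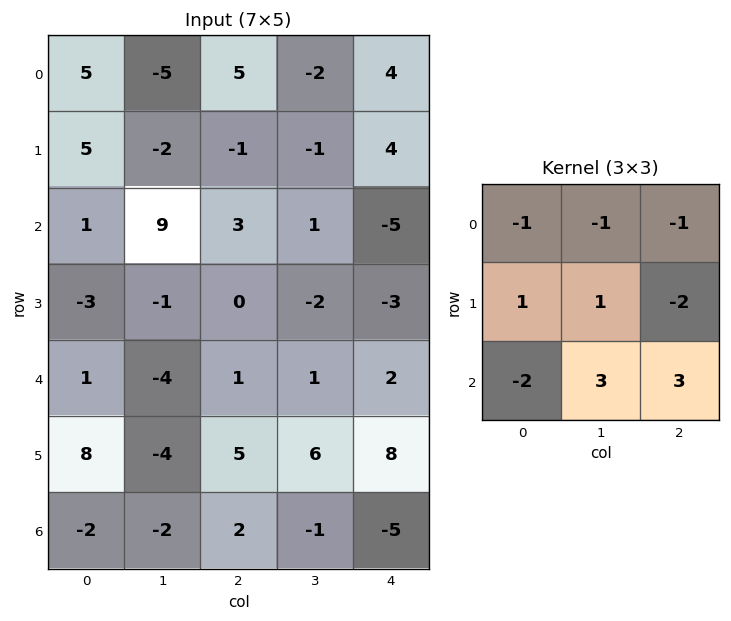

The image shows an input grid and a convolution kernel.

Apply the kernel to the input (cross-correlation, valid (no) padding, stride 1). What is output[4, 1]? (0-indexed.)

-2

The receptive field on the input at this output position is [-4 1 1 / -4 5 6 / -2 2 -1]. Elementwise product with the kernel and sum: -4·-1 + 1·-1 + 1·-1 + -4·1 + 5·1 + 6·-2 + -2·-2 + 2·3 + -1·3.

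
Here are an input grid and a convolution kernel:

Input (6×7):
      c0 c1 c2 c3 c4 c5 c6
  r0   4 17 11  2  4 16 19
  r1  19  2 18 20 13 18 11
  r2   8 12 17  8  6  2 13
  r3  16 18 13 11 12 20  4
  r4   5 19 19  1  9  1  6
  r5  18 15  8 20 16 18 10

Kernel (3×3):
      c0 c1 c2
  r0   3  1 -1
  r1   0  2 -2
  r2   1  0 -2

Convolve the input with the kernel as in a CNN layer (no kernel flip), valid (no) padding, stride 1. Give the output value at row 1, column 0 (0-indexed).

The receptive field on the input at this output position is [19 2 18 / 8 12 17 / 16 18 13]. Elementwise product with the kernel and sum: 19·3 + 2·1 + 18·-1 + 12·2 + 17·-2 + 16·1 + 13·-2.

21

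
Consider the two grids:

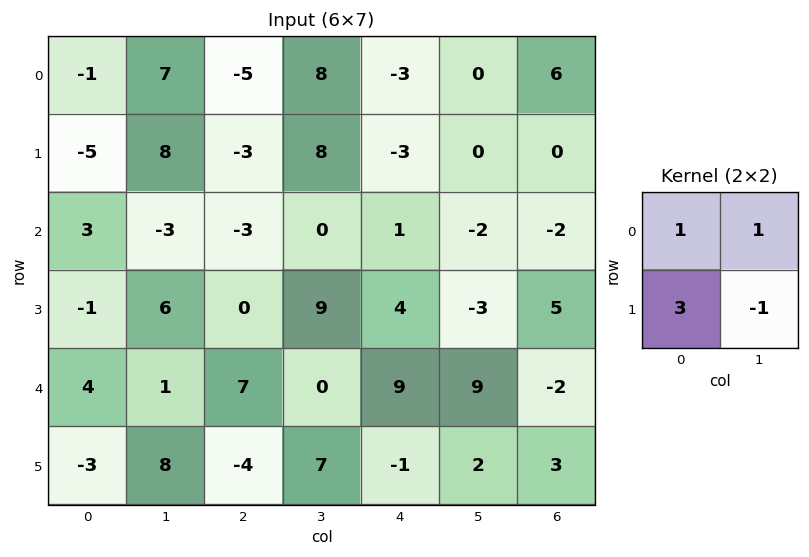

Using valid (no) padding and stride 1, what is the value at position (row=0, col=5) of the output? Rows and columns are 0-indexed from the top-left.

The receptive field on the input at this output position is [0 6 / 0 0]. Elementwise product with the kernel and sum: 0·1 + 6·1 + 0·3 + 0·-1.

6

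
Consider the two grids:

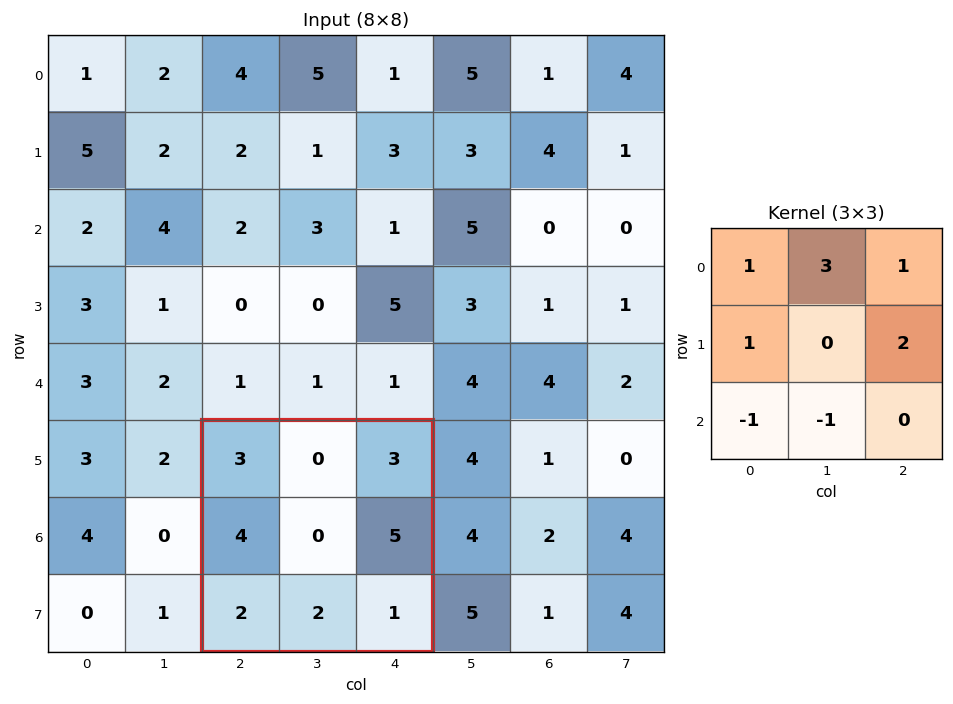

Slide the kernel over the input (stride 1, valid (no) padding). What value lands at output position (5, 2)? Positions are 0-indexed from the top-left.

16

The receptive field on the input at this output position is [3 0 3 / 4 0 5 / 2 2 1]. Elementwise product with the kernel and sum: 3·1 + 0·3 + 3·1 + 4·1 + 5·2 + 2·-1 + 2·-1.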